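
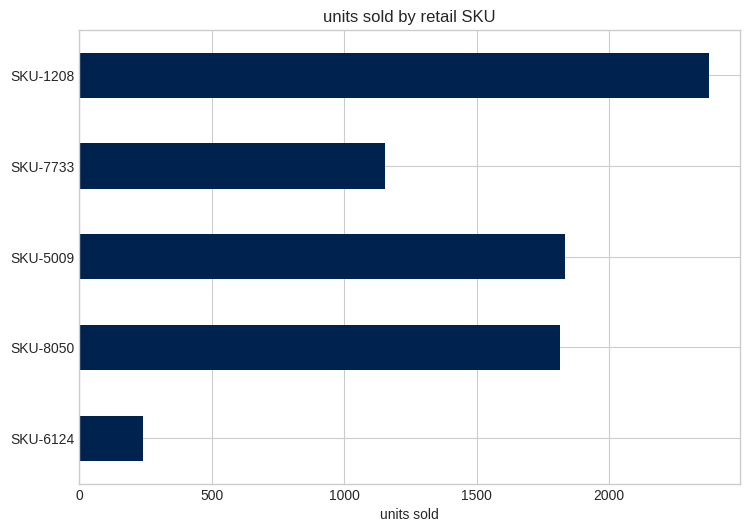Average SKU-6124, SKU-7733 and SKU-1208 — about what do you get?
≈ 1267

(200 + 1200 + 2400) / 3 ≈ 1267.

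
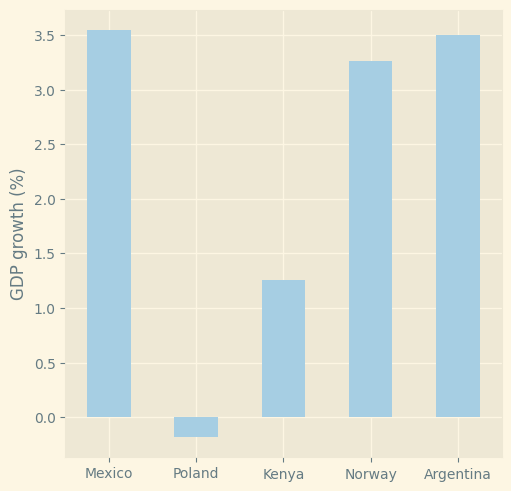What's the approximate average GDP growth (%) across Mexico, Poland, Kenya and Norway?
(3.5 + 0.0 + 1.5 + 3.5) / 4 ≈ 2.12.

≈ 2.12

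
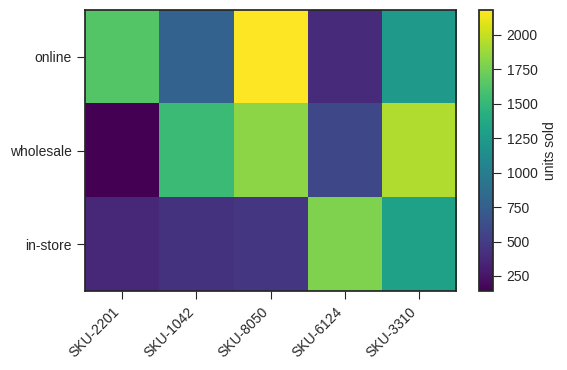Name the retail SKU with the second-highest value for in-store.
Top 3 for in-store: SKU-6124 ≈ 1800, SKU-3310 ≈ 1400, SKU-8050 ≈ 400.

SKU-3310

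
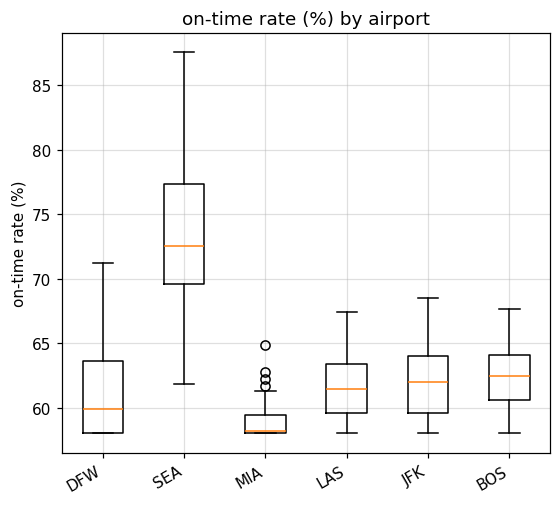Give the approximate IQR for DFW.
≈ 6

Q3 ≈ 64, Q1 ≈ 58; IQR ≈ 6.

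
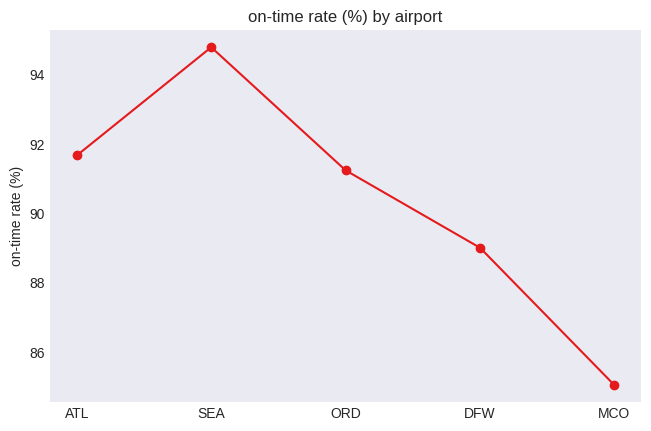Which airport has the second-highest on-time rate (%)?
ATL

Top 3: SEA ≈ 95, ATL ≈ 92, ORD ≈ 91.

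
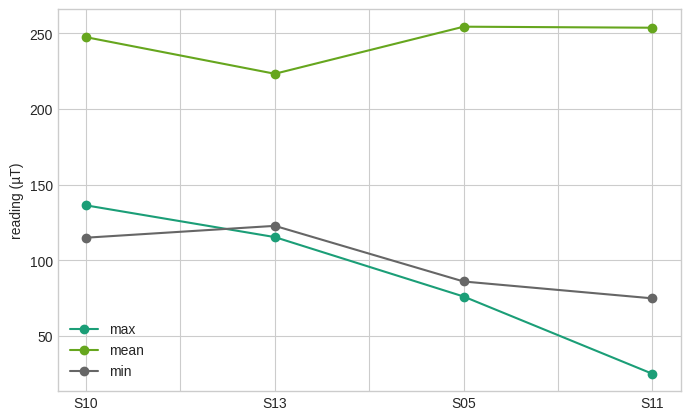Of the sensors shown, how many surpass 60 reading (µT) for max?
3

Above 60: S10, S13, S05.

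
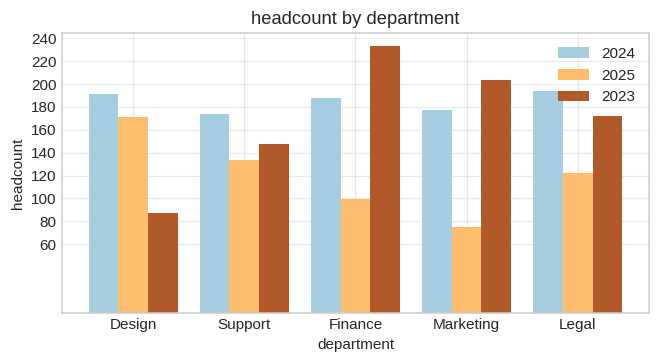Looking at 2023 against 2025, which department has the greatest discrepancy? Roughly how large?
Finance, ≈ 140

Finance: 2023 ≈ 240, 2025 ≈ 100 → gap ≈ 140. Next-largest (Marketing) is only ≈ 120.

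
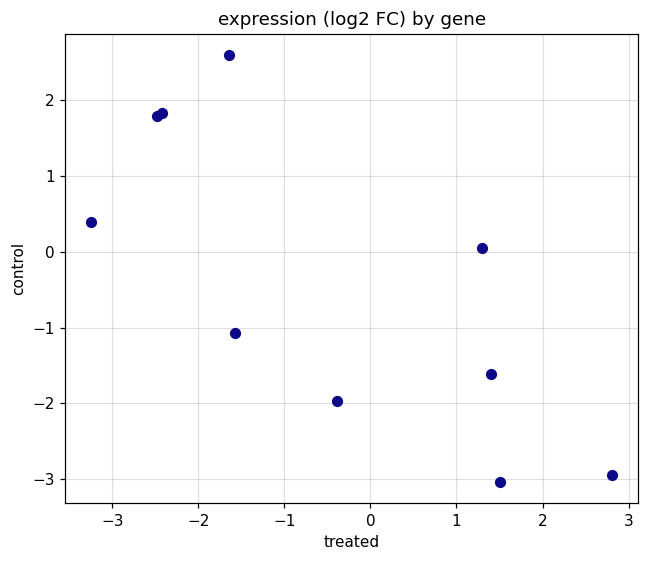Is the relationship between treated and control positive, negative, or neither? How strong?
negative, strong

Points are negatively correlated; strong (|r| ≈ 0.8).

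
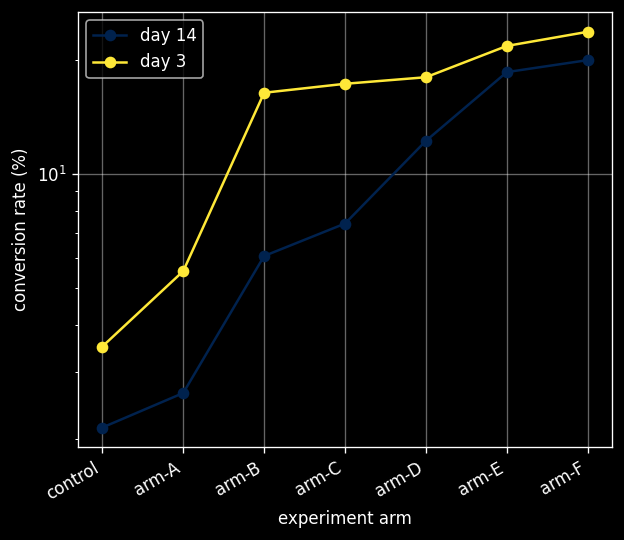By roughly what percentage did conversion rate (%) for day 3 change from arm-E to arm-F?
arm-E ≈ 22, arm-F ≈ 24; (24 − 22) / 22 ≈ +9.1%.

≈ +9.1%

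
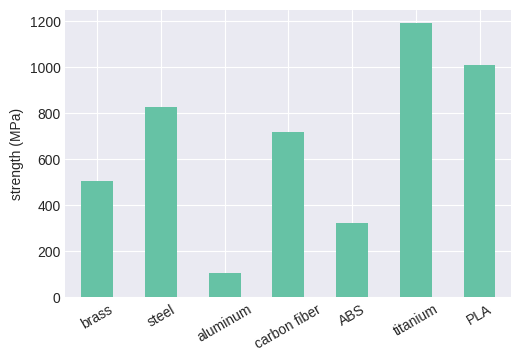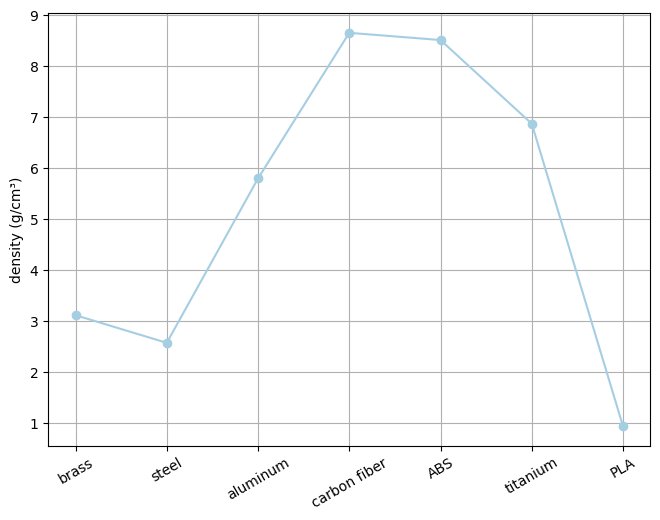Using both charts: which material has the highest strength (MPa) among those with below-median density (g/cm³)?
Chart 2 median density (g/cm³) ≈ 6; below-median materials: brass, steel, PLA. Among those, PLA has the highest strength (MPa) (≈ 1000).

PLA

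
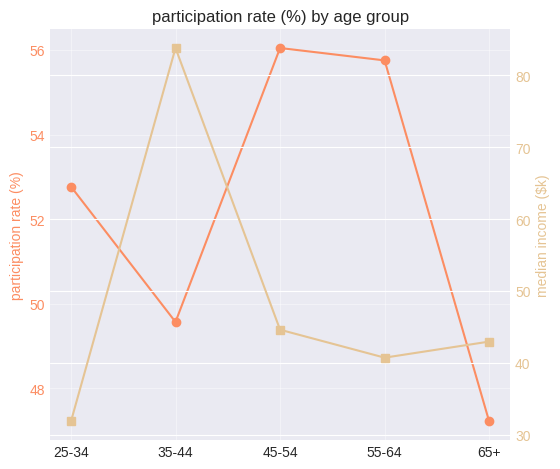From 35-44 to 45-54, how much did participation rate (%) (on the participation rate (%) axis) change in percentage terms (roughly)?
35-44 ≈ 50, 45-54 ≈ 56; (56 − 50) / 50 ≈ +12%.

≈ +12%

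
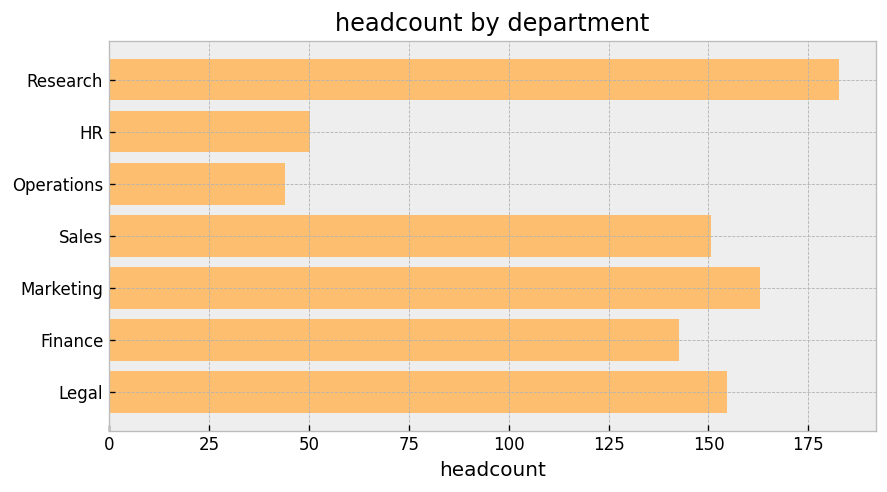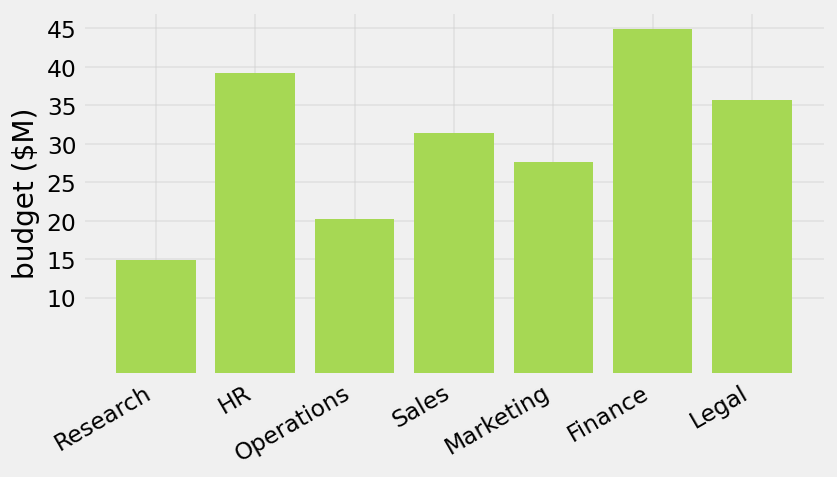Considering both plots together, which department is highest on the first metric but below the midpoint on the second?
Chart 2 median budget ($M) ≈ 30; below-median departments: Research, Operations, Marketing. Among those, Research has the highest headcount (≈ 180).

Research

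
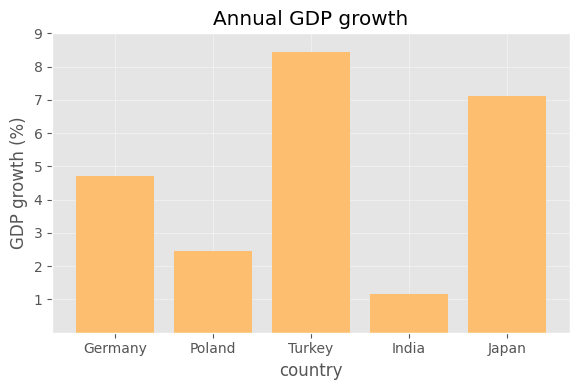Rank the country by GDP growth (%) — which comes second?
Top 3: Turkey ≈ 8, Japan ≈ 7, Germany ≈ 5.

Japan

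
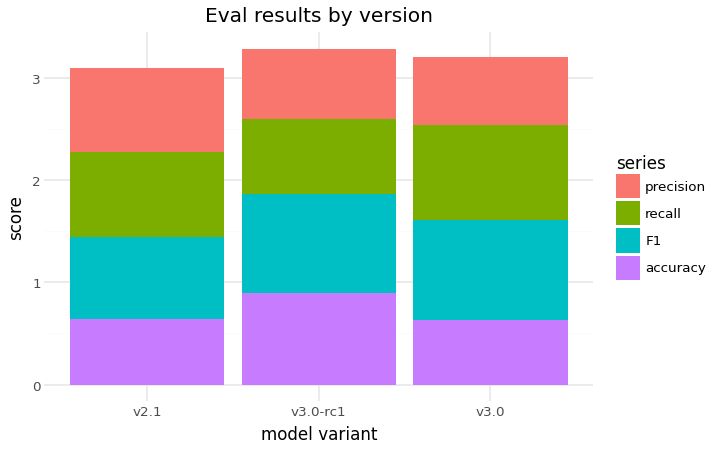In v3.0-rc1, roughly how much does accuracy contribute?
≈ 1.0

accuracy top ≈ 1.0, bottom ≈ 0.0; segment ≈ 1.0.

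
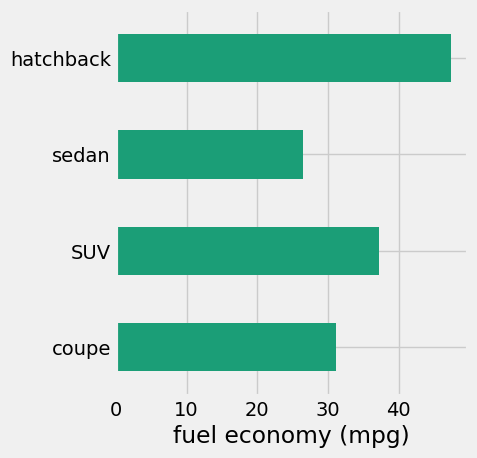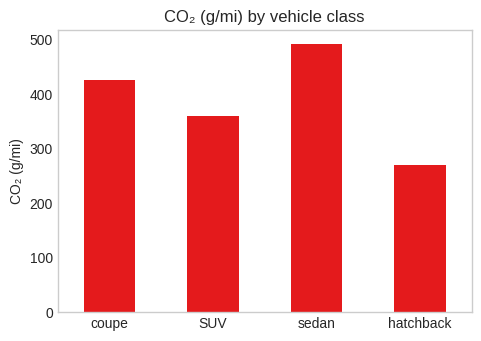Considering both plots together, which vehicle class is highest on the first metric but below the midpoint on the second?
hatchback

Chart 2 median CO₂ (g/mi) ≈ 400; below-median vehicle classes: SUV, hatchback. Among those, hatchback has the highest fuel economy (mpg) (≈ 45).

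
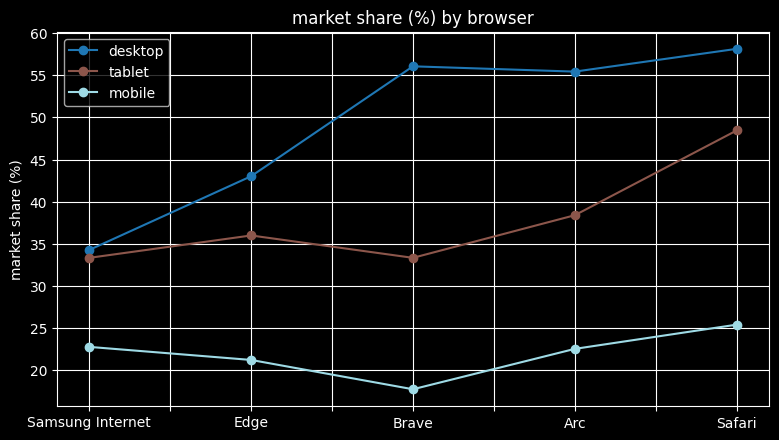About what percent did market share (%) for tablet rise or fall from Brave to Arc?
≈ +14.3%

Brave ≈ 35, Arc ≈ 40; (40 − 35) / 35 ≈ +14.3%.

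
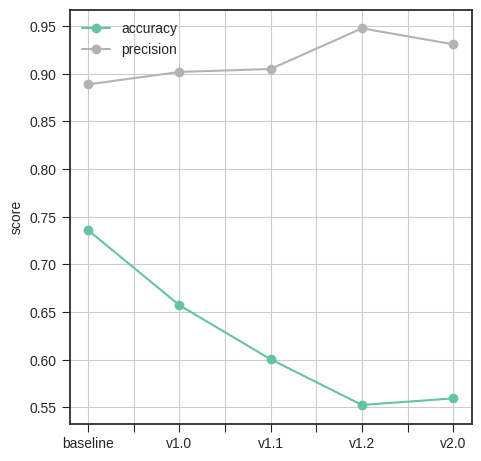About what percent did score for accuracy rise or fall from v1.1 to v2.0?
≈ -8.3%

v1.1 ≈ 0.60, v2.0 ≈ 0.55; (0.55 − 0.60) / 0.60 ≈ -8.3%.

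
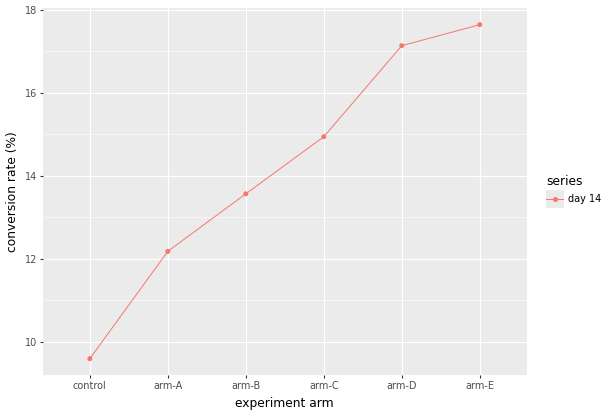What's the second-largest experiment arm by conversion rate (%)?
arm-D

Top 3: arm-E ≈ 18, arm-D ≈ 17, arm-C ≈ 15.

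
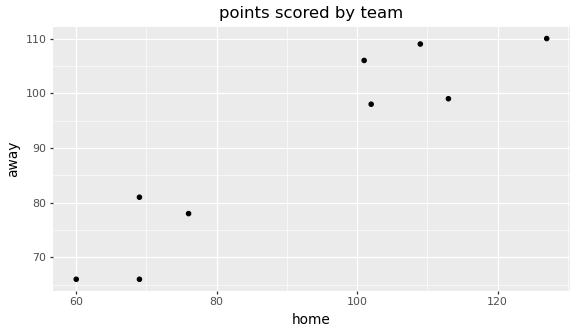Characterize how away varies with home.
positive, strong

Points are positively correlated; strong (|r| ≈ 0.9).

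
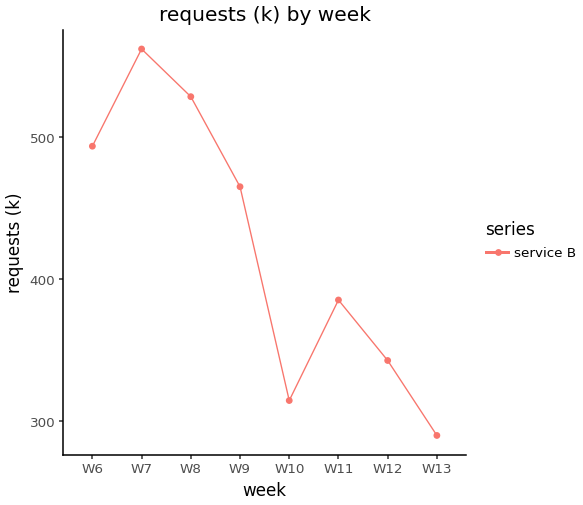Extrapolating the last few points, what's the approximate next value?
Last three: 375, 350, 300 → slope ≈ -37.5/step → next ≈ 262.5.

≈ 262.5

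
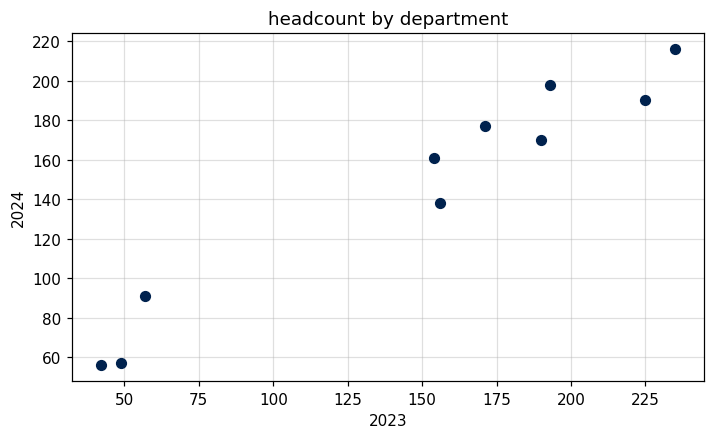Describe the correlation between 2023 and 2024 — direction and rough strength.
positive, strong

Points are positively correlated; strong (|r| ≈ 1.0).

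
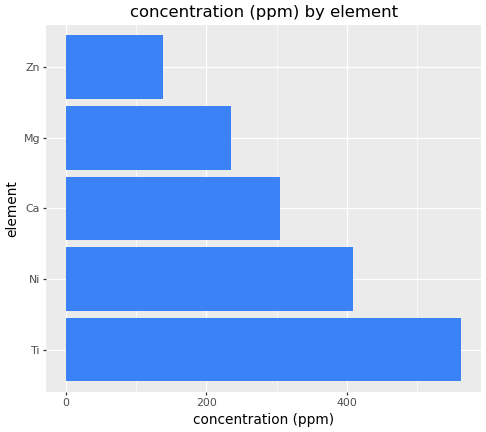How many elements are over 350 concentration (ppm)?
Above 350: Ti, Ni.

2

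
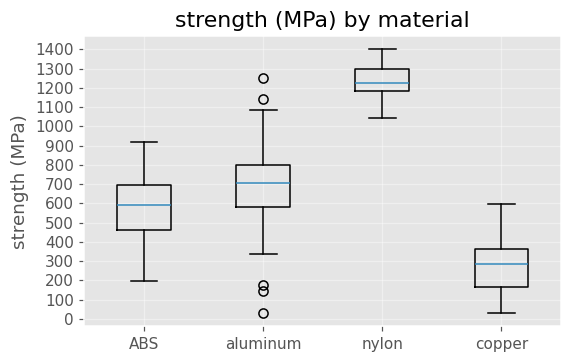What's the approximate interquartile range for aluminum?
≈ 200

Q3 ≈ 800, Q1 ≈ 600; IQR ≈ 200.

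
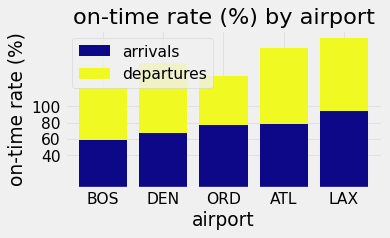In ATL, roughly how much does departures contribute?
departures top ≈ 180, bottom ≈ 80; segment ≈ 100.

≈ 100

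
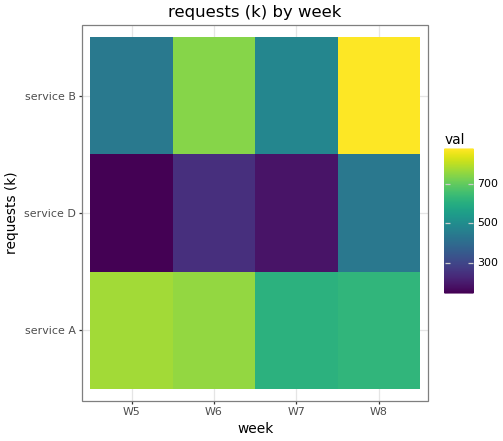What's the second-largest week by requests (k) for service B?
Top 3 for service B: W8 ≈ 900, W6 ≈ 700, W7 ≈ 500.

W6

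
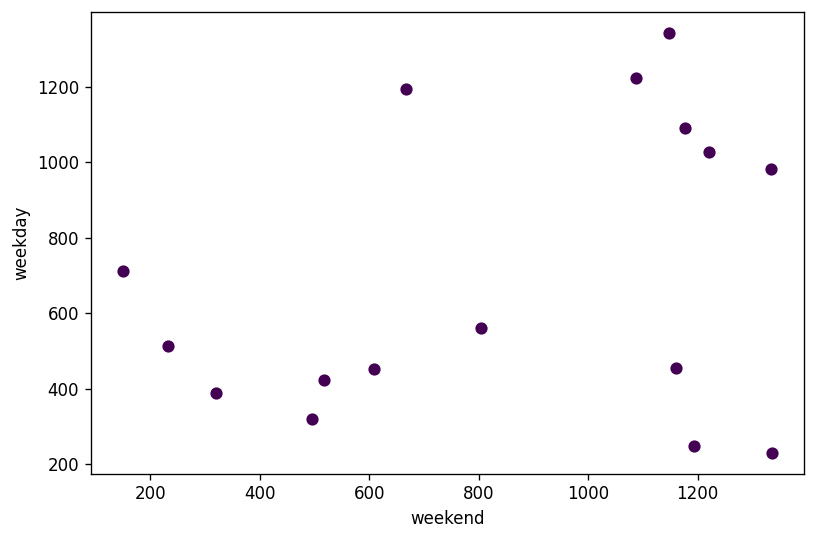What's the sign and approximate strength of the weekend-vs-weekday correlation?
Points are positively correlated; weak (|r| ≈ 0.3).

positive, weak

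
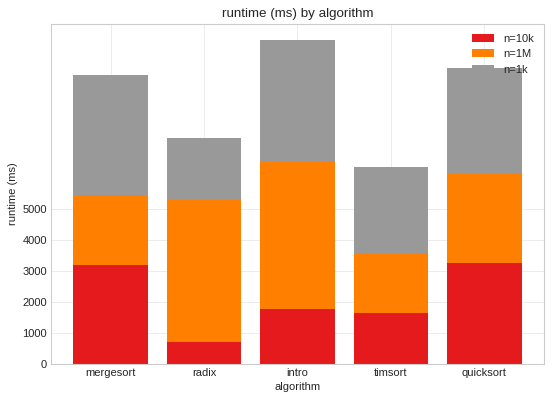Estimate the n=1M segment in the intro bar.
≈ 5000

n=1M top ≈ 7000, bottom ≈ 2000; segment ≈ 5000.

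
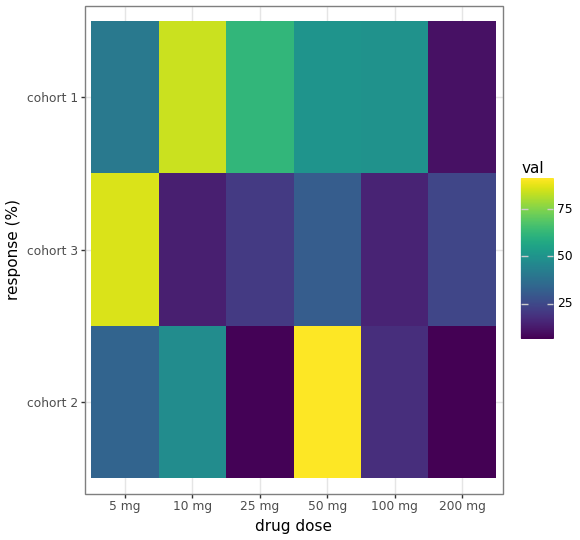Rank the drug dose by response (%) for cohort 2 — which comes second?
10 mg

Top 3 for cohort 2: 50 mg ≈ 90, 10 mg ≈ 50, 5 mg ≈ 30.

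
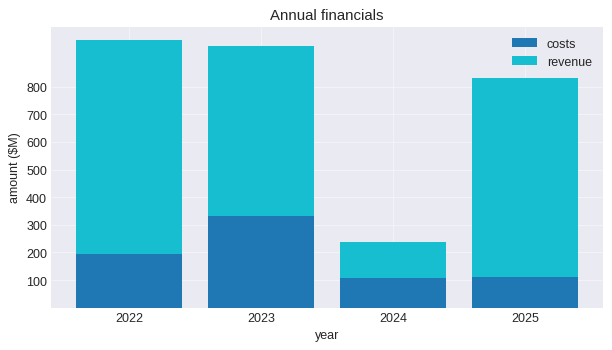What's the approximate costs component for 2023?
≈ 300

costs top ≈ 300, bottom ≈ 0; segment ≈ 300.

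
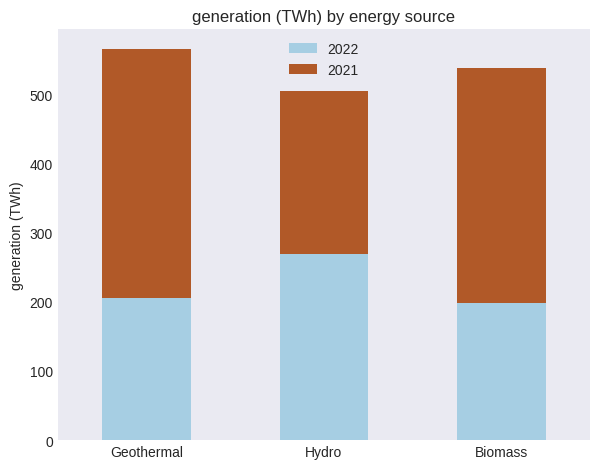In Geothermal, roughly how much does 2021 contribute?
2021 top ≈ 550, bottom ≈ 200; segment ≈ 350.

≈ 350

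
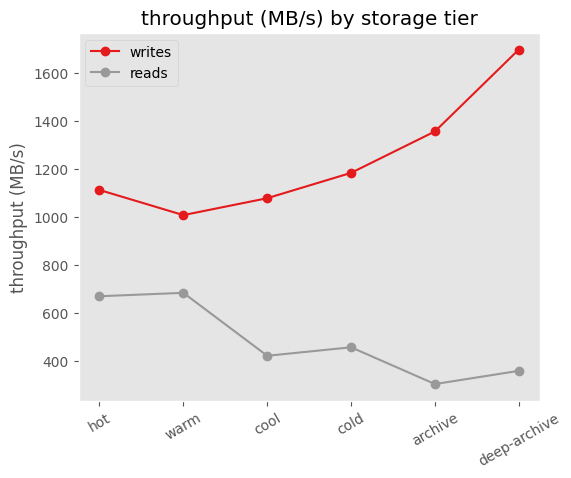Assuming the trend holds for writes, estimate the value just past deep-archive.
Last three: 1200, 1400, 1600 → slope ≈ 200/step → next ≈ 1800.

≈ 1800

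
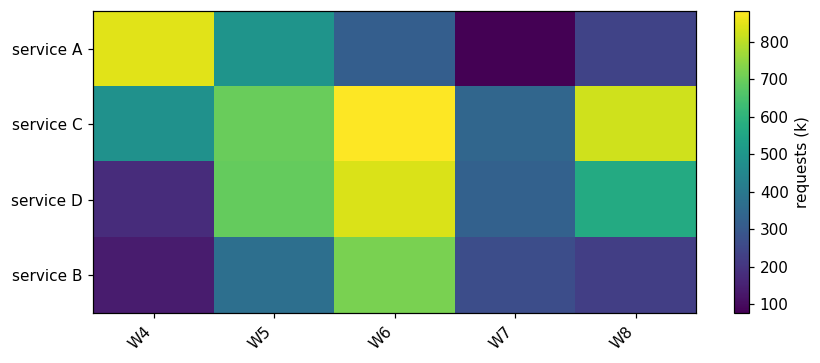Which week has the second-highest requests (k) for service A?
W5

Top 3 for service A: W4 ≈ 800, W5 ≈ 500, W6 ≈ 300.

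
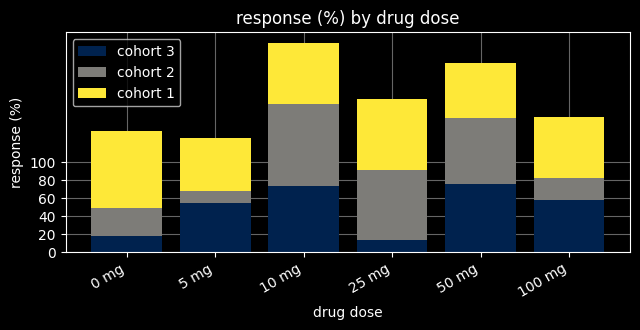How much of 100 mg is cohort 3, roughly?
≈ 60

cohort 3 top ≈ 60, bottom ≈ 0; segment ≈ 60.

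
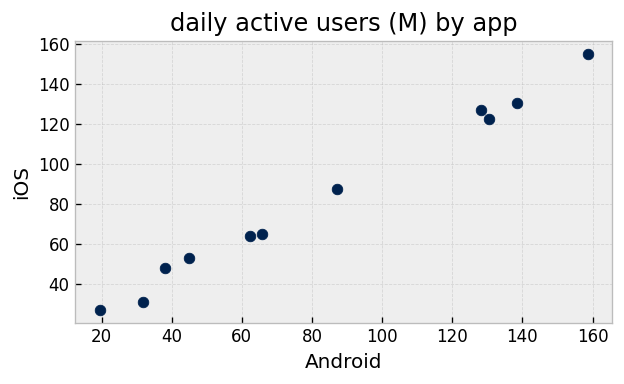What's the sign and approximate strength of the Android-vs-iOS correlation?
positive, strong

Points are positively correlated; strong (|r| ≈ 1.0).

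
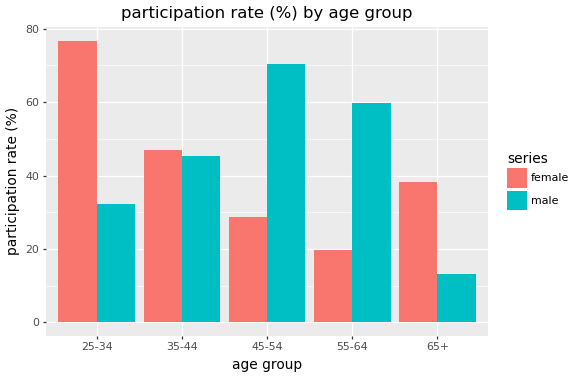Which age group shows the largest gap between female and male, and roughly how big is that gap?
25-34: female ≈ 80, male ≈ 30 → gap ≈ 50. Next-largest (45-54) is only ≈ 40.

25-34, ≈ 50 %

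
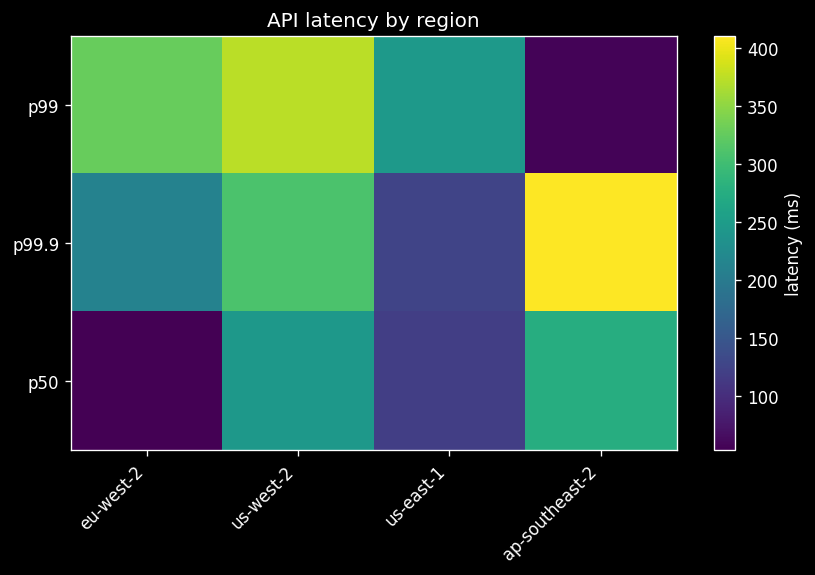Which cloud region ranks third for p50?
Top 4 for p50: ap-southeast-2 ≈ 300, us-west-2 ≈ 250, us-east-1 ≈ 100, eu-west-2 ≈ 50.

us-east-1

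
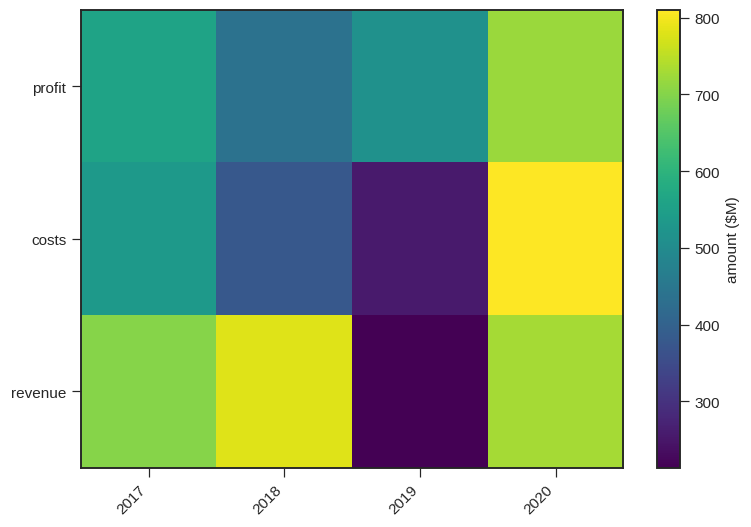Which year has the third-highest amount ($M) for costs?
2018

Top 4 for costs: 2020 ≈ 800, 2017 ≈ 550, 2018 ≈ 400, 2019 ≈ 250.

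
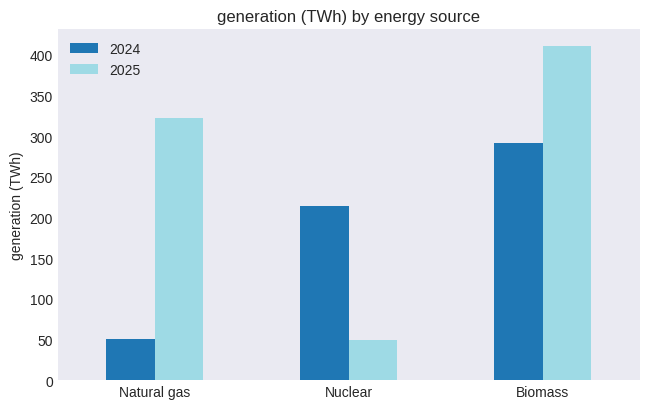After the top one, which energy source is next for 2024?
Top 3 for 2024: Biomass ≈ 300, Nuclear ≈ 200, Natural gas ≈ 50.

Nuclear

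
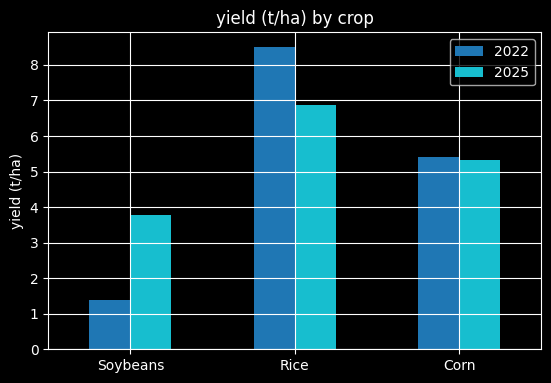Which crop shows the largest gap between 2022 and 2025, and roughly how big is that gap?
Soybeans, ≈ 3 t/ha

Soybeans: 2022 ≈ 1, 2025 ≈ 4 → gap ≈ 3. Next-largest (Rice) is only ≈ 1.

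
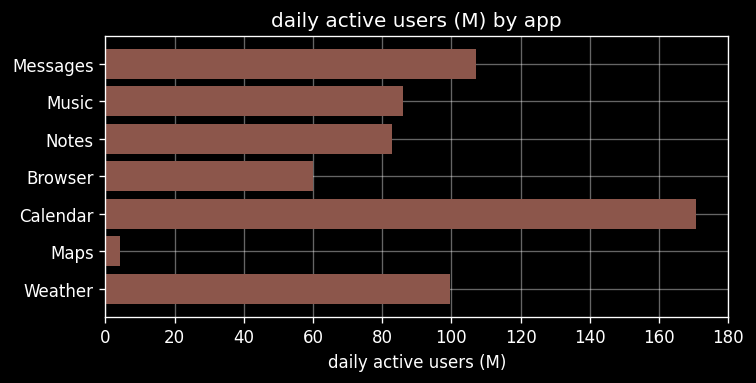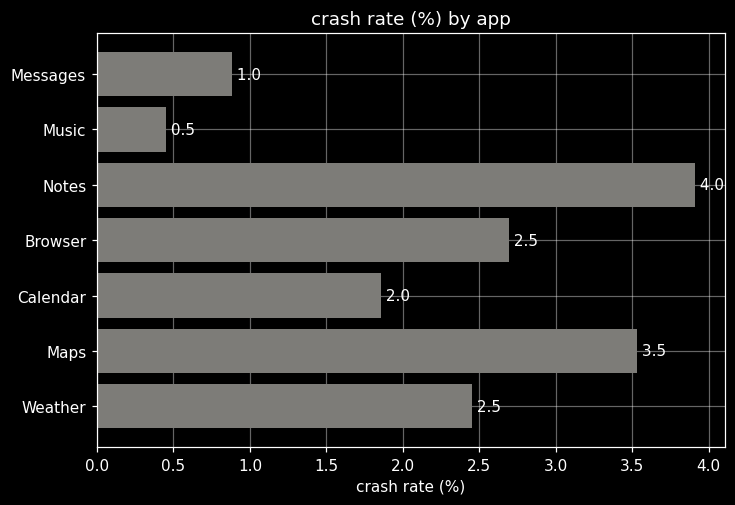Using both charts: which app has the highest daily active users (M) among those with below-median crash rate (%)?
Calendar

Chart 2 median crash rate (%) ≈ 2.5; below-median apps: Messages, Music, Calendar. Among those, Calendar has the highest daily active users (M) (≈ 180).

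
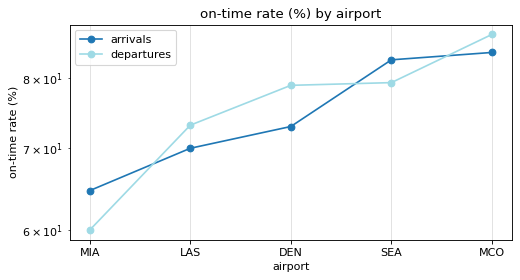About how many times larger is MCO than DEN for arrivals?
≈ 1.13×

MCO ≈ 85, DEN ≈ 75; 85/75 ≈ 1.13.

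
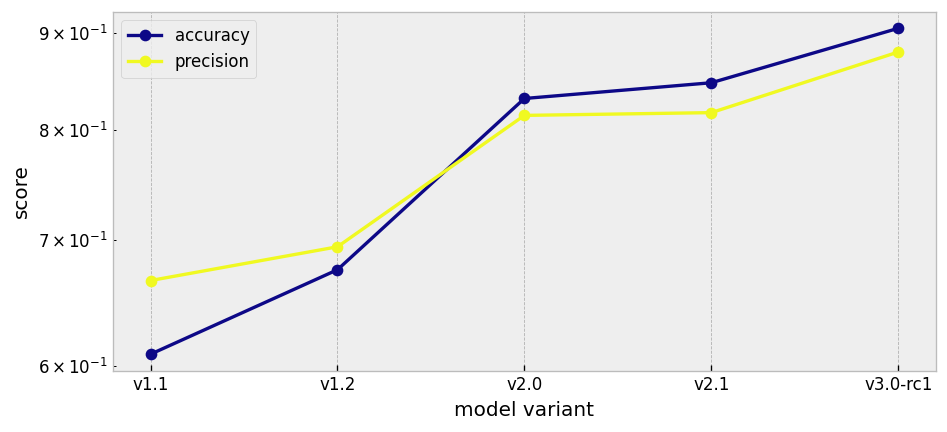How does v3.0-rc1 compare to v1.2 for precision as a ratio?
≈ 1.29×

v3.0-rc1 ≈ 0.90, v1.2 ≈ 0.70; 0.90/0.70 ≈ 1.29.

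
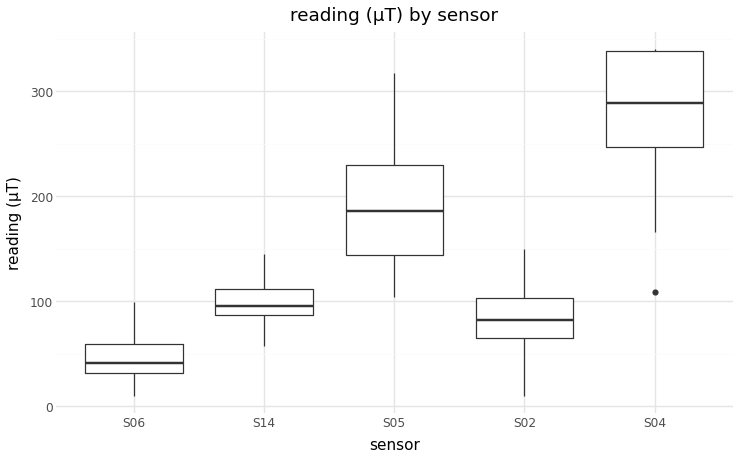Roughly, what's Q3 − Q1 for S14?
Q3 ≈ 100, Q1 ≈ 75; IQR ≈ 25.

≈ 25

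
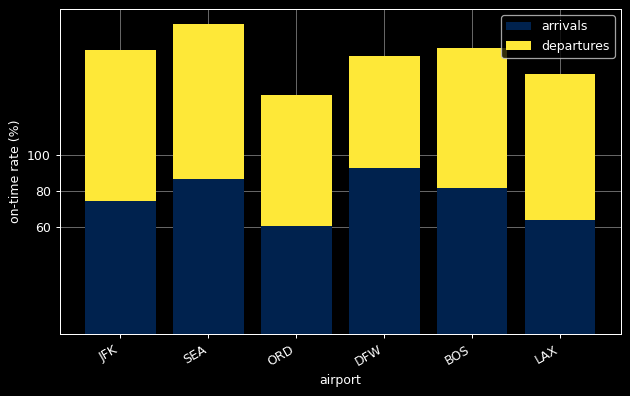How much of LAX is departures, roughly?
departures top ≈ 140, bottom ≈ 60; segment ≈ 80.

≈ 80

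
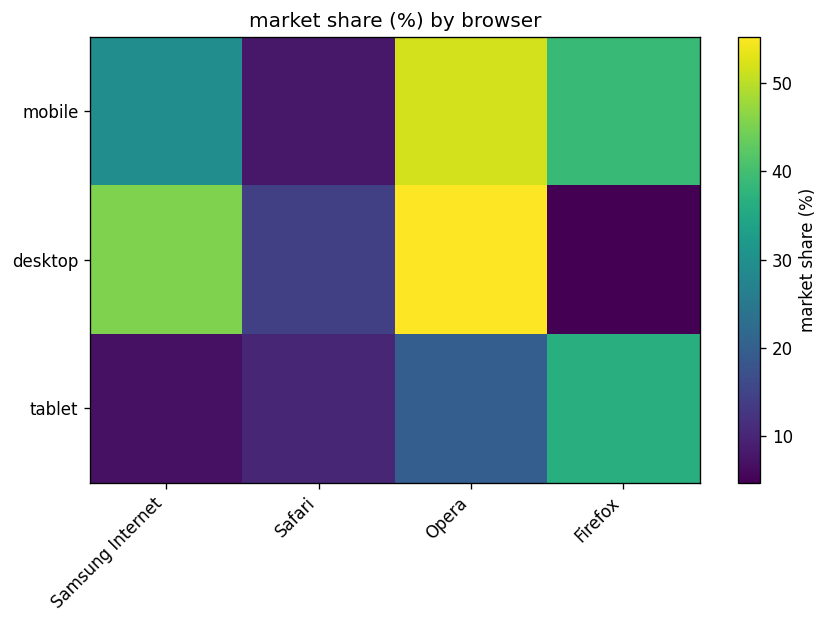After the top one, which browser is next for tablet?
Opera

Top 3 for tablet: Firefox ≈ 35, Opera ≈ 20, Safari ≈ 10.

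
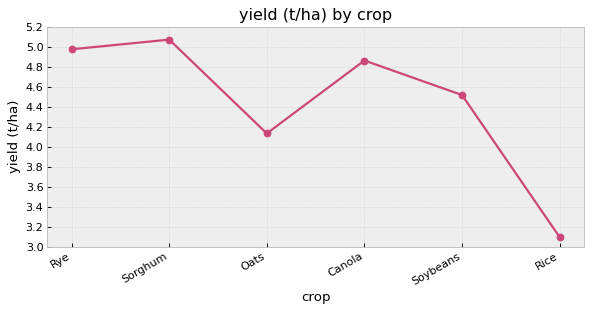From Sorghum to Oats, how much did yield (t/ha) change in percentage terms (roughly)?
≈ -16%

Sorghum ≈ 5.0, Oats ≈ 4.2; (4.2 − 5.0) / 5.0 ≈ -16%.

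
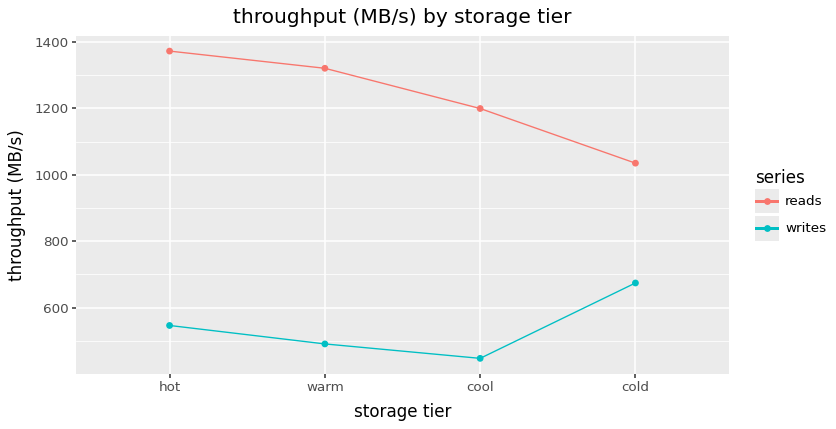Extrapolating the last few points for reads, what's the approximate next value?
Last three: 1300, 1200, 1000 → slope ≈ -150/step → next ≈ 850.

≈ 850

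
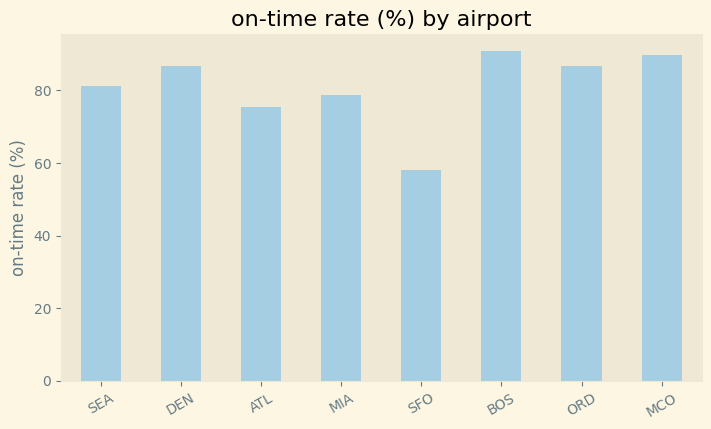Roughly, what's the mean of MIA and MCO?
≈ 85

(80 + 90) / 2 ≈ 85.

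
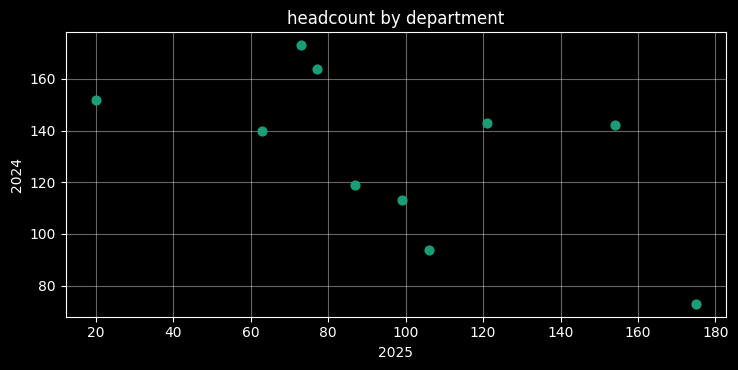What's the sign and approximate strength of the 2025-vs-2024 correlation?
negative, moderate

Points are negatively correlated; moderate (|r| ≈ 0.6).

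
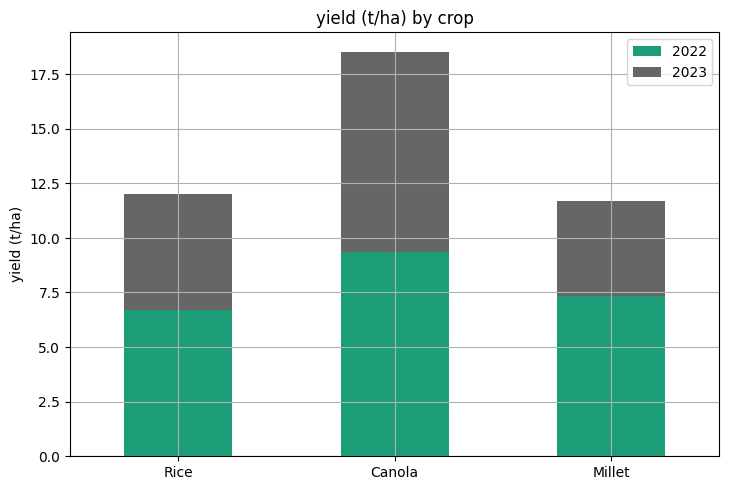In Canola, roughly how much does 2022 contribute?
≈ 10

2022 top ≈ 10, bottom ≈ 0; segment ≈ 10.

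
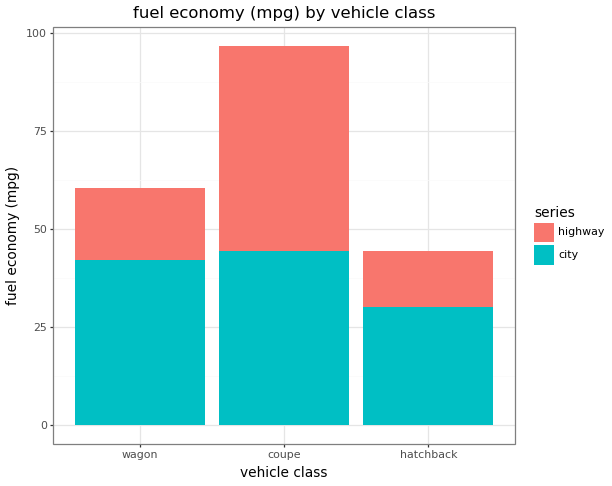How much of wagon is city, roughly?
city top ≈ 40, bottom ≈ 0; segment ≈ 40.

≈ 40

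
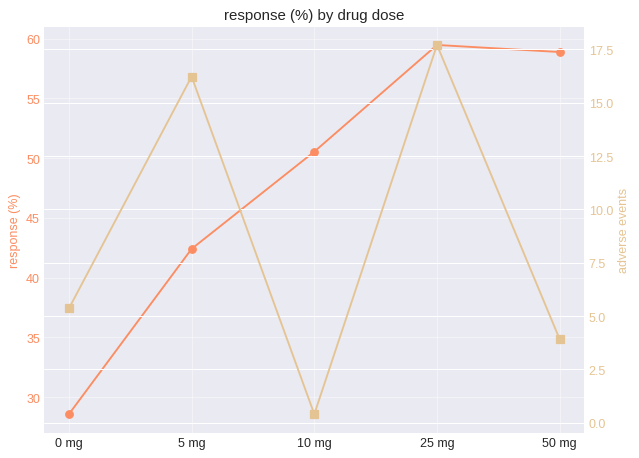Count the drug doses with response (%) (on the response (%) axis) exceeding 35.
Above 35: 5 mg, 10 mg, 25 mg, 50 mg.

4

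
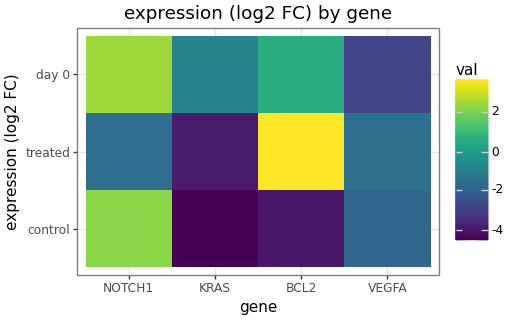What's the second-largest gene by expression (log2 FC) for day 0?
Top 3 for day 0: NOTCH1 ≈ 2, BCL2 ≈ 1, KRAS ≈ -1.

BCL2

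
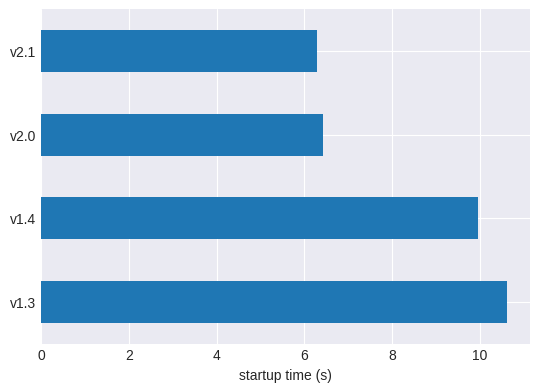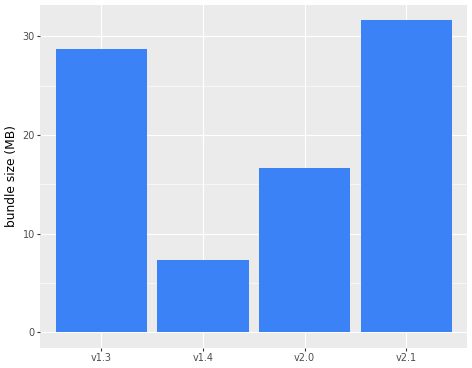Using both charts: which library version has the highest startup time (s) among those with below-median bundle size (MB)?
v1.4

Chart 2 median bundle size (MB) ≈ 25; below-median library versions: v1.4, v2.0. Among those, v1.4 has the highest startup time (s) (≈ 10).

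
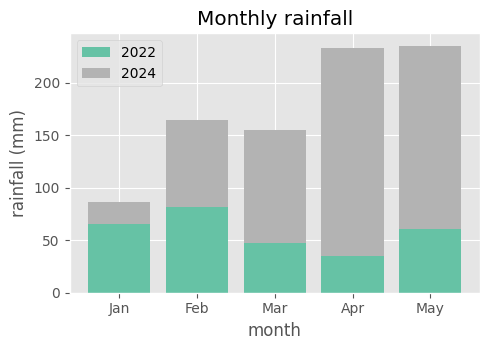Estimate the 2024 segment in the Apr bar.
2024 top ≈ 240, bottom ≈ 40; segment ≈ 200.

≈ 200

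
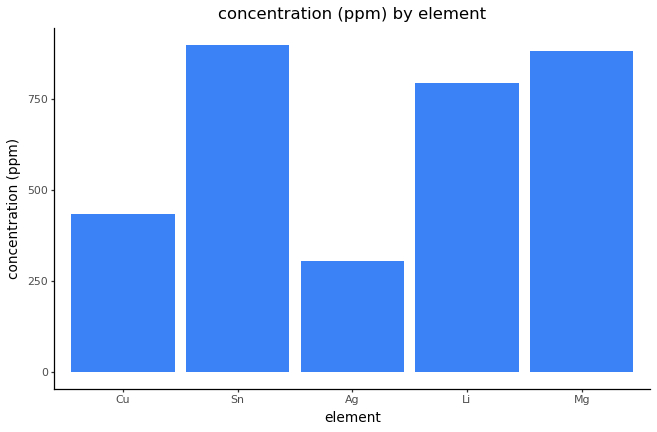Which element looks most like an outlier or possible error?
Ag

Ag ≈ 300; the rest sit between ≈ 400 and ≈ 900.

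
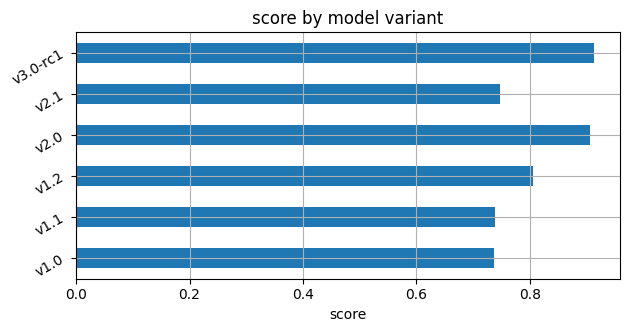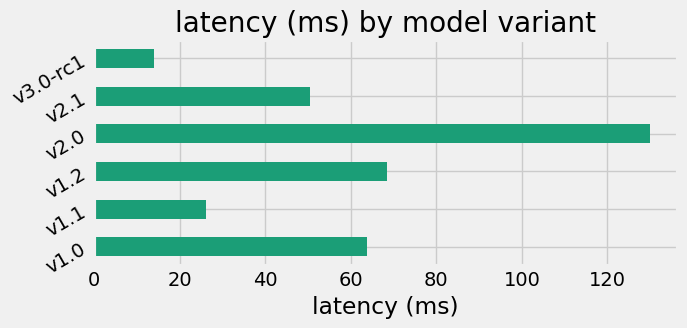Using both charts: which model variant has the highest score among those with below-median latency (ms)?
v3.0-rc1

Chart 2 median latency (ms) ≈ 60; below-median model variants: v1.1, v2.1, v3.0-rc1. Among those, v3.0-rc1 has the highest score (≈ 0.9).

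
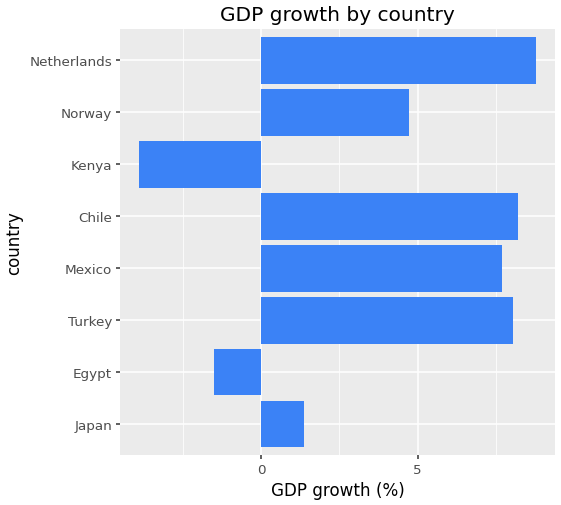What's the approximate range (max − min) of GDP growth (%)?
Max Netherlands ≈ 8, min Kenya ≈ -4; range ≈ 12.

≈ 12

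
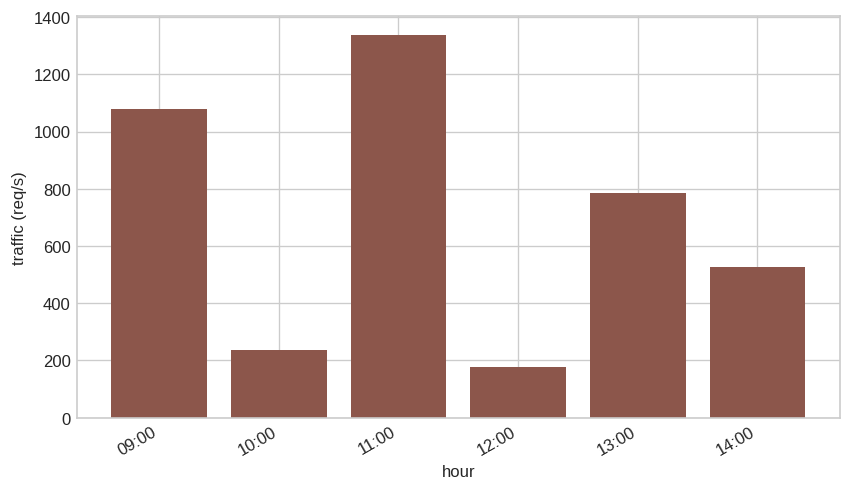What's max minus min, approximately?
≈ 1200

Max 11:00 ≈ 1400, min 12:00 ≈ 200; range ≈ 1200.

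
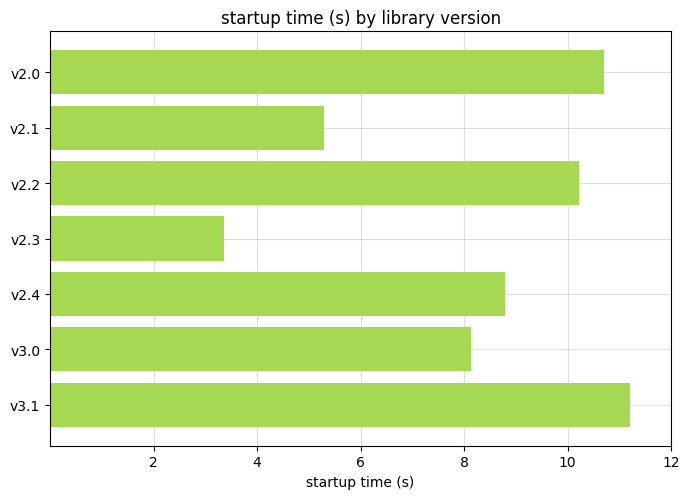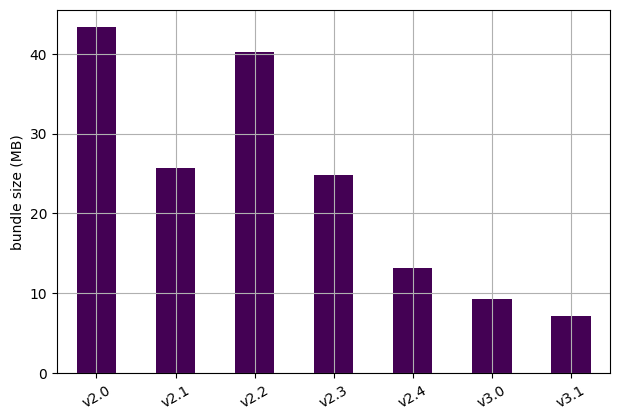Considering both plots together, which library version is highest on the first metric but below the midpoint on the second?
v3.1

Chart 2 median bundle size (MB) ≈ 25; below-median library versions: v2.4, v3.0, v3.1. Among those, v3.1 has the highest startup time (s) (≈ 12).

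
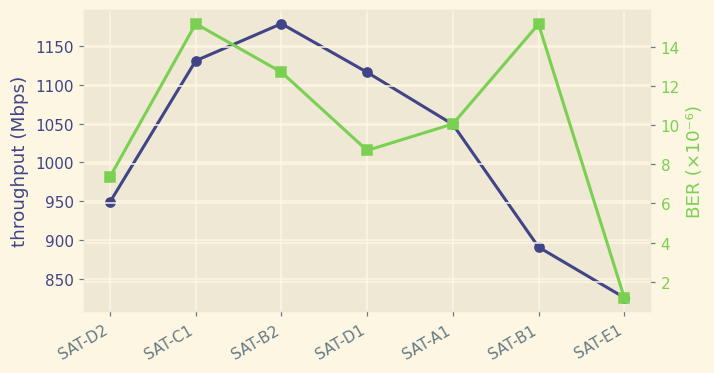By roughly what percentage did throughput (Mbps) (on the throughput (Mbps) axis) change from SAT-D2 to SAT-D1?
≈ +15.8%

SAT-D2 ≈ 950, SAT-D1 ≈ 1100; (1100 − 950) / 950 ≈ +15.8%.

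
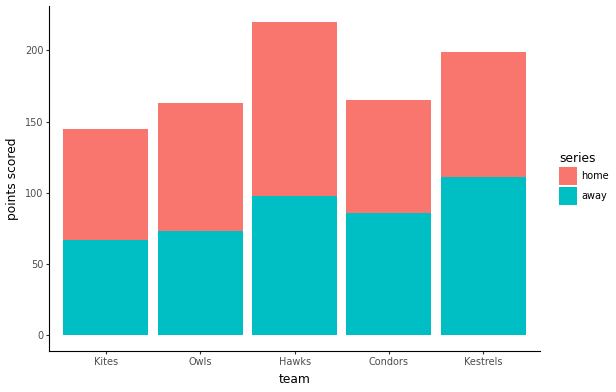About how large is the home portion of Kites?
home top ≈ 140, bottom ≈ 60; segment ≈ 80.

≈ 80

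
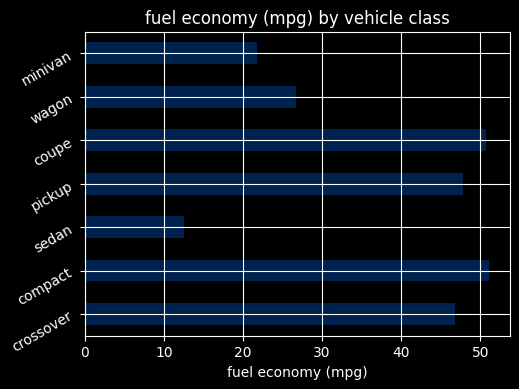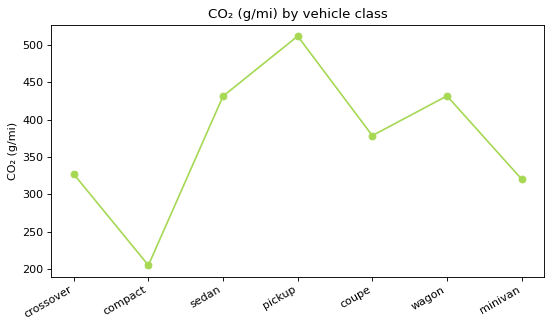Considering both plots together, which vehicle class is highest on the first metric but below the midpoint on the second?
Chart 2 median CO₂ (g/mi) ≈ 400; below-median vehicle classes: crossover, compact, minivan. Among those, compact has the highest fuel economy (mpg) (≈ 50).

compact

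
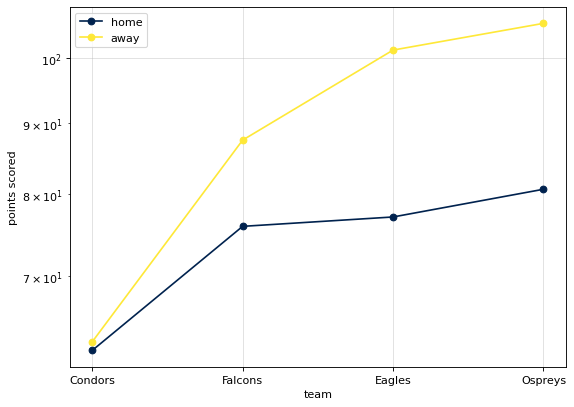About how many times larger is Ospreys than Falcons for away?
≈ 1.24×

Ospreys ≈ 105, Falcons ≈ 85; 105/85 ≈ 1.24.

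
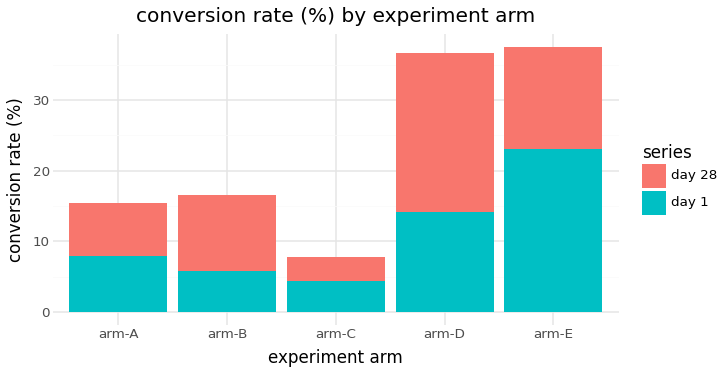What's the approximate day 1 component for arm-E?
≈ 25

day 1 top ≈ 25, bottom ≈ 0; segment ≈ 25.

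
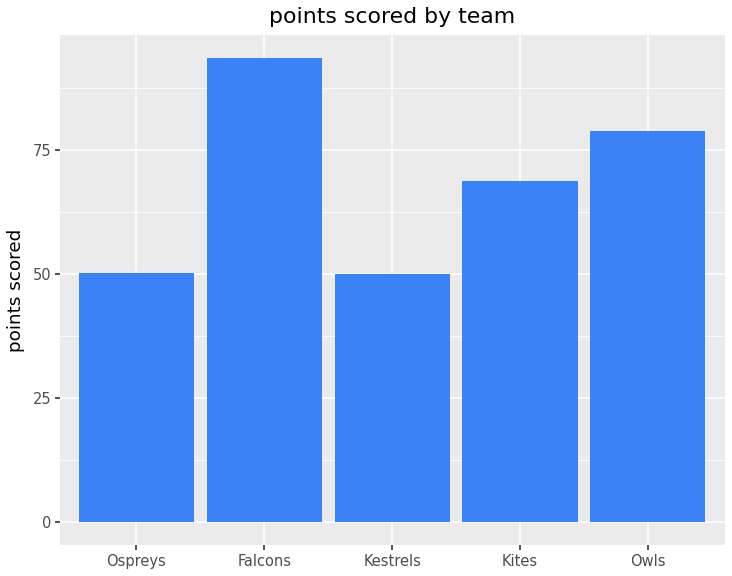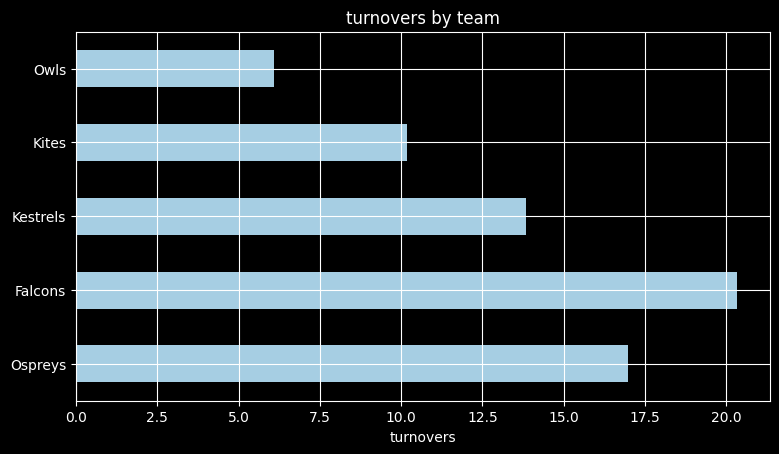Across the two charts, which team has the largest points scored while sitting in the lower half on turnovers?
Chart 2 median turnovers ≈ 14; below-median teams: Kites, Owls. Among those, Owls has the highest points scored (≈ 80).

Owls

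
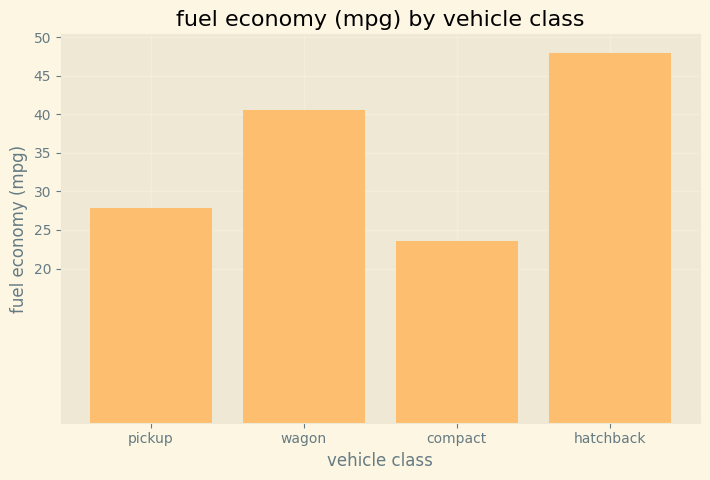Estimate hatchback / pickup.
≈ 1.67×

hatchback ≈ 50, pickup ≈ 30; 50/30 ≈ 1.67.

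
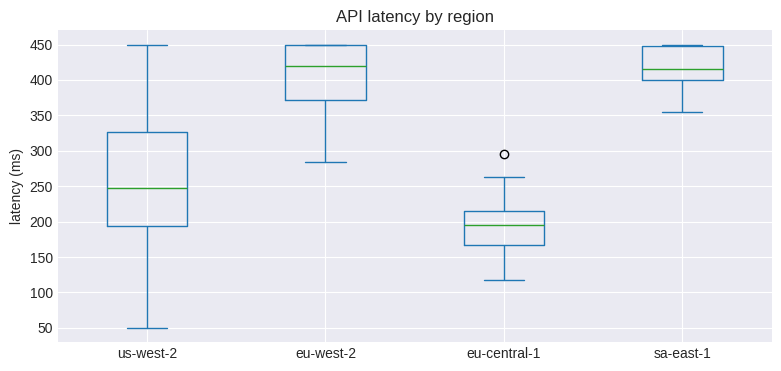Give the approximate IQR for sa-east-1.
Q3 ≈ 440, Q1 ≈ 400; IQR ≈ 40.

≈ 40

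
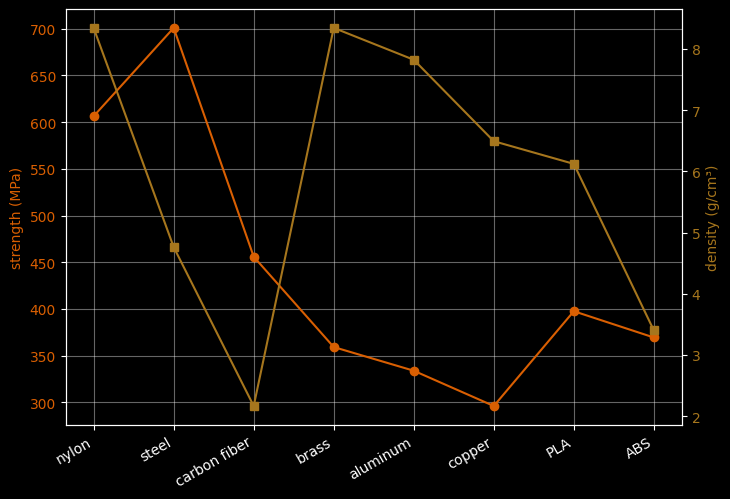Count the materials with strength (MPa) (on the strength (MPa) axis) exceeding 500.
Above 500: nylon, steel.

2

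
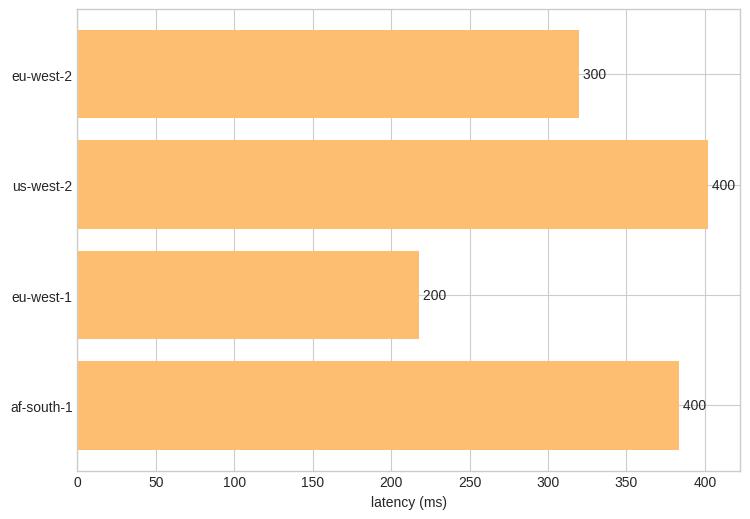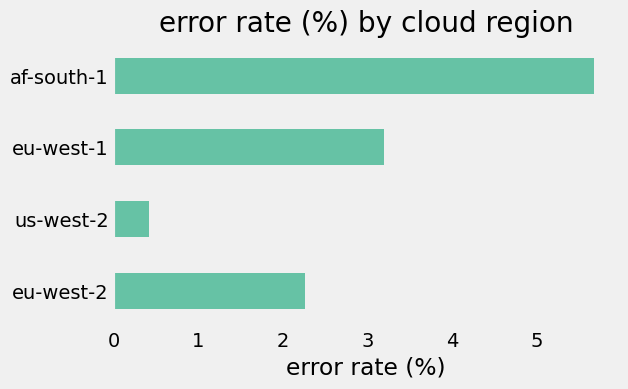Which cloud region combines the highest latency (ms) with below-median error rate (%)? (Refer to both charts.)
us-west-2

Chart 2 median error rate (%) ≈ 3; below-median cloud regions: eu-west-2, us-west-2. Among those, us-west-2 has the highest latency (ms) (≈ 400).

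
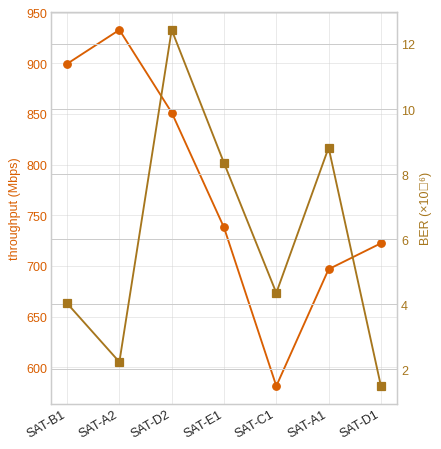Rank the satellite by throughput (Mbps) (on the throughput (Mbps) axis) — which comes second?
Top 3 (on the throughput (Mbps) axis): SAT-A2 ≈ 950, SAT-B1 ≈ 900, SAT-D2 ≈ 850.

SAT-B1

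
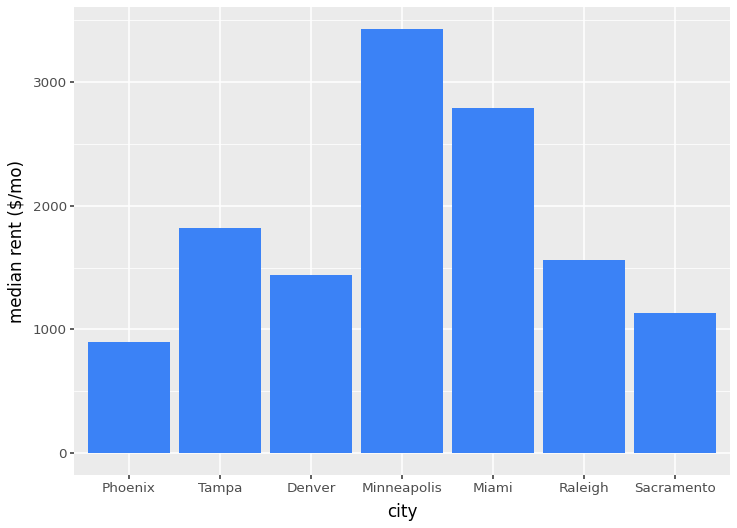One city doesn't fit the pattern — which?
Minneapolis

Minneapolis ≈ 3500; the rest sit between ≈ 1000 and ≈ 3000.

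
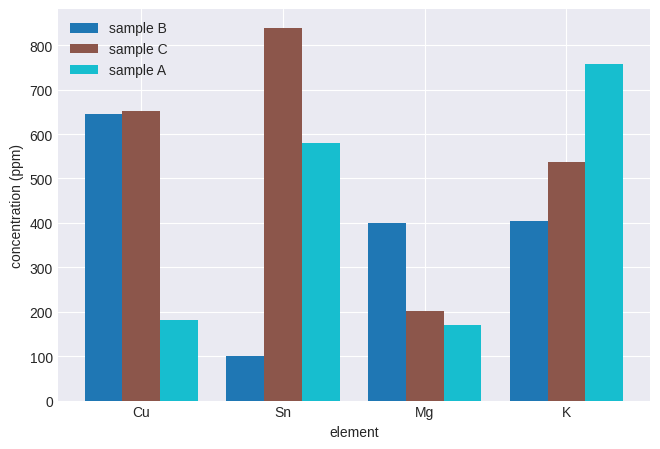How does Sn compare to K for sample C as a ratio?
Sn ≈ 800, K ≈ 500; 800/500 ≈ 1.6.

≈ 1.6×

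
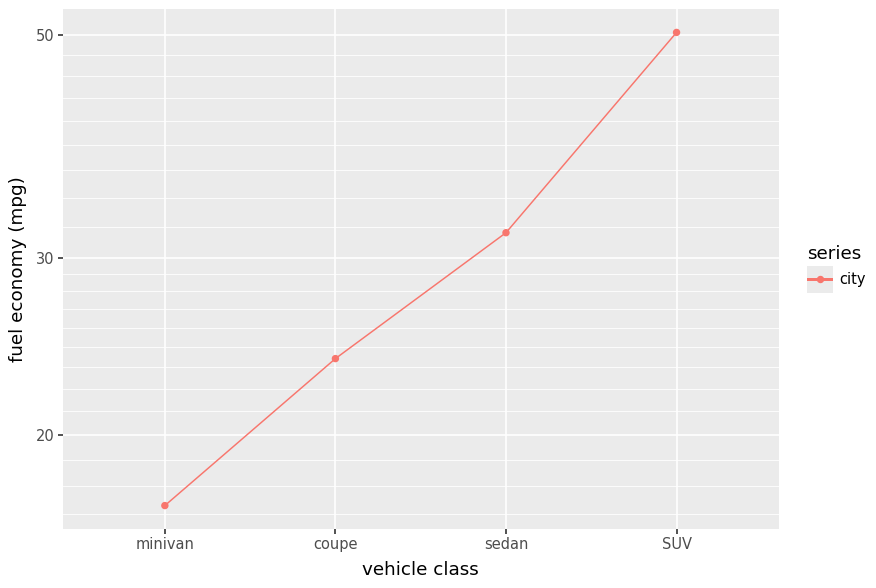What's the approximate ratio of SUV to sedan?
SUV ≈ 50, sedan ≈ 30; 50/30 ≈ 1.67.

≈ 1.67×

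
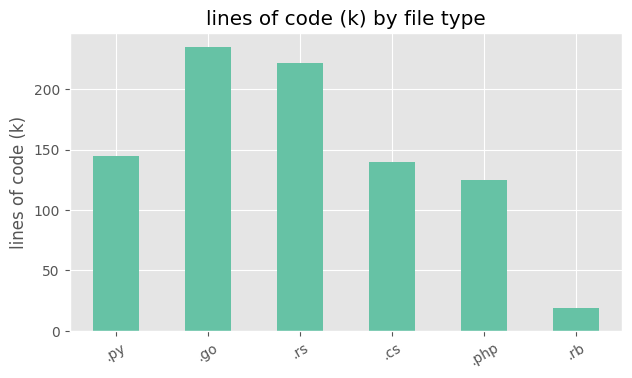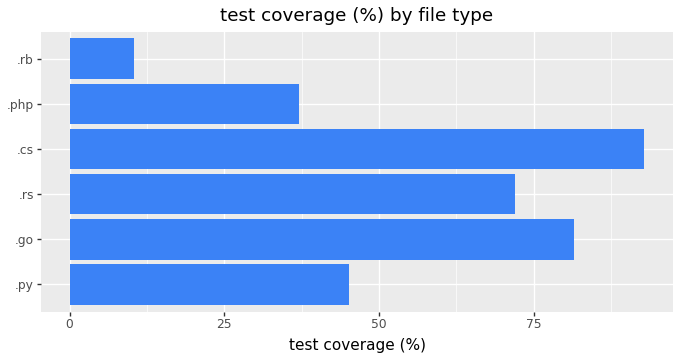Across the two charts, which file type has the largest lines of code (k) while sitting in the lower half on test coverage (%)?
Chart 2 median test coverage (%) ≈ 60; below-median file types: .py, .php, .rb. Among those, .py has the highest lines of code (k) (≈ 150).

.py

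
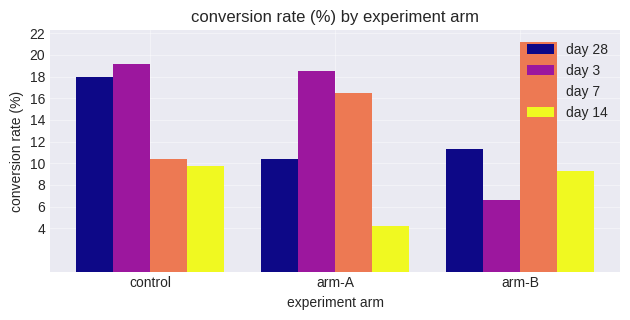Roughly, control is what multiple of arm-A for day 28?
≈ 1.8×

control ≈ 18, arm-A ≈ 10; 18/10 ≈ 1.8.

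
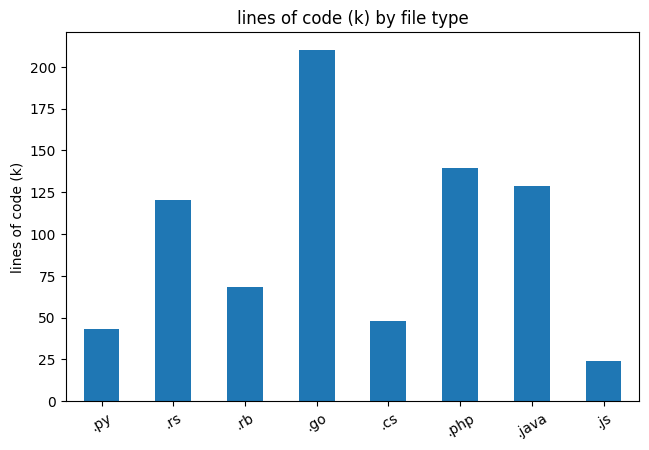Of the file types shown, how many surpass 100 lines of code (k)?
Above 100: .rs, .go, .php, .java.

4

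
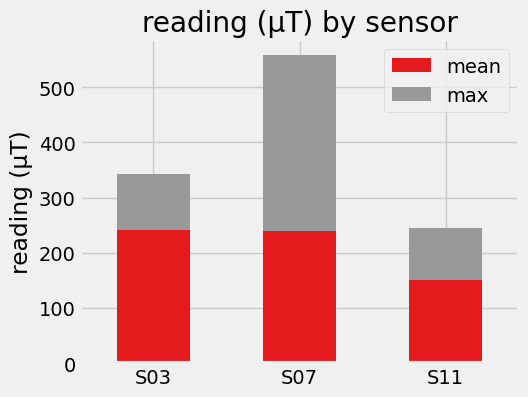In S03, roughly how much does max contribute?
max top ≈ 350, bottom ≈ 250; segment ≈ 100.

≈ 100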